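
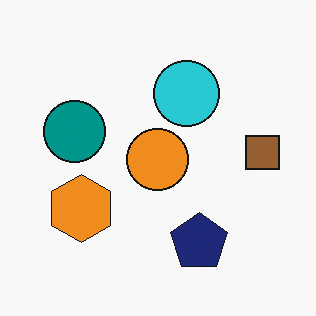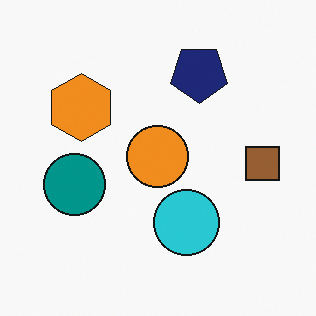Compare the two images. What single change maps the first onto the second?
Flipped vertically (top ↔ bottom).

The navy pentagon is in the bottom of the first image and the top of the second — shapes on opposite sides of the horizontal midline have swapped in a mirror flip.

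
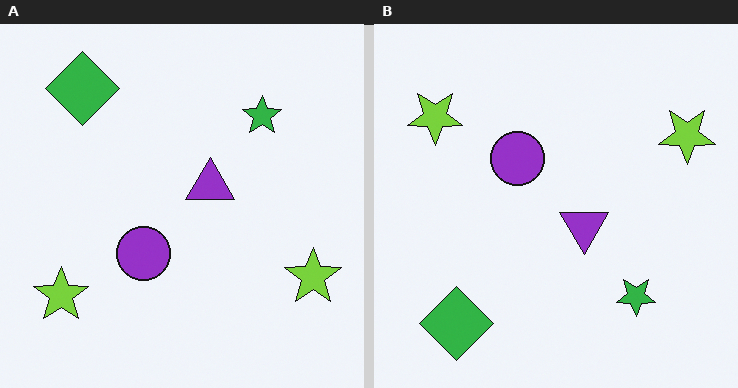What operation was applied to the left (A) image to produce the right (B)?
It was flipped vertically (top ↔ bottom).

The green diamond is in the top-left of the left (A) image and the bottom-left of the right (B) — shapes on opposite sides of the horizontal midline have swapped in a mirror flip.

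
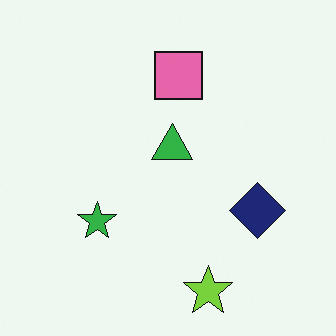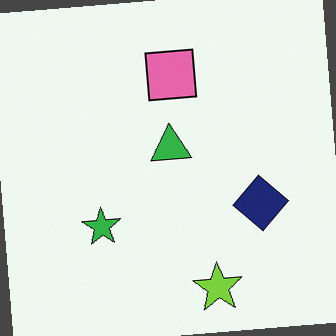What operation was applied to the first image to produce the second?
It was rotated counter-clockwise by a small amount.

Every shape is tilted by the same angle and the image corners show triangular fill wedges — a whole-image rotation by a non-right angle.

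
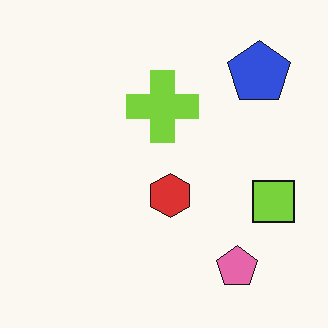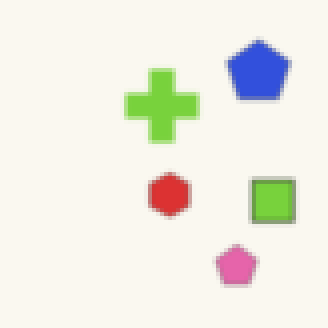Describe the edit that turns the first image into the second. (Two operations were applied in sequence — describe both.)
The second image is the first lightly blurred, then lightly pixelated (a mild mosaic effect).

Shape edges and outlines are uniformly softened across the whole image. Shapes are reduced to large square blocks; fine edges and outlines are lost — a downscale-then-upscale (mosaic) effect.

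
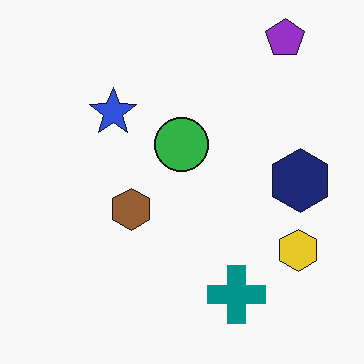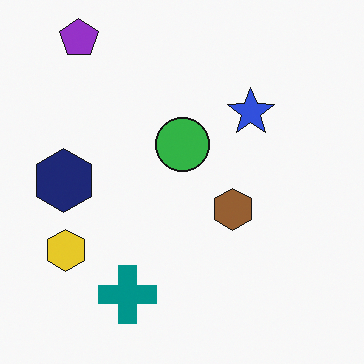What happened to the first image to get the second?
It was flipped horizontally (left ↔ right).

The navy hexagon is in the right of the first image and the left of the second — shapes on opposite sides of the vertical midline have swapped in a mirror flip.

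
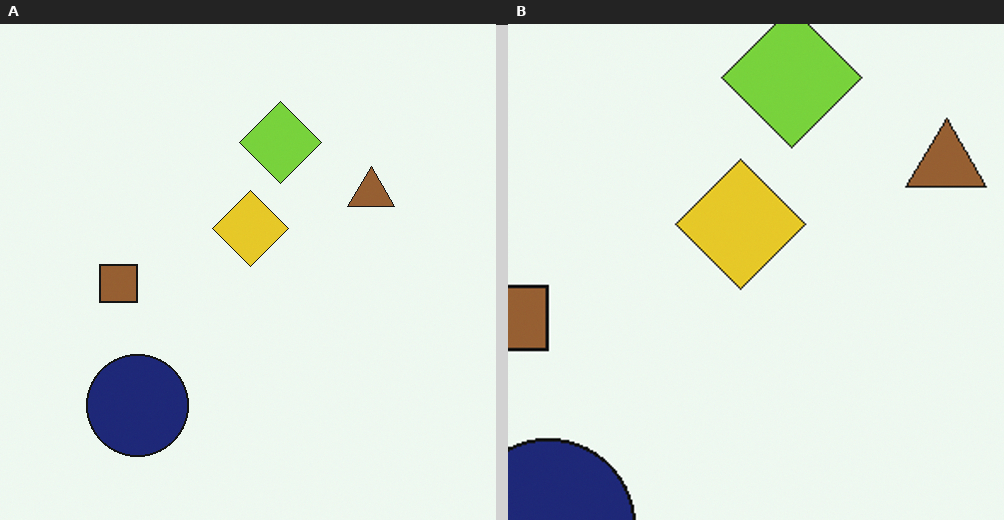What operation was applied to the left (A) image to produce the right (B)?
The image was cropped tightly and scaled back up.

The visible shapes are larger and the field of view is narrower; shapes near the original edges may be partly or wholly outside the frame — a crop-and-rescale.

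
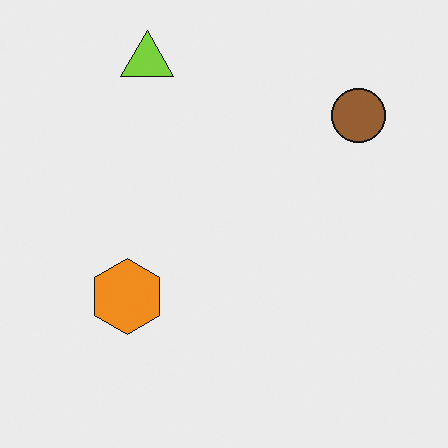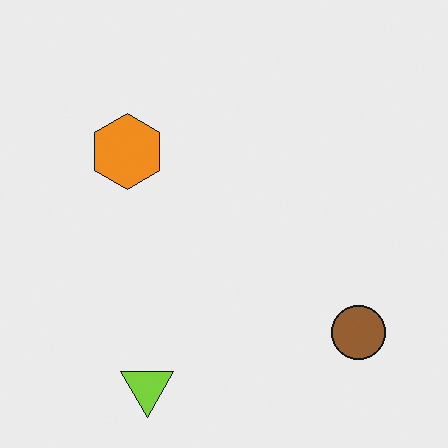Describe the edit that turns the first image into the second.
This is the original image flipped vertically (top ↔ bottom).

The lime triangle is in the top-left of the first image and the bottom-left of the second — shapes on opposite sides of the horizontal midline have swapped in a mirror flip.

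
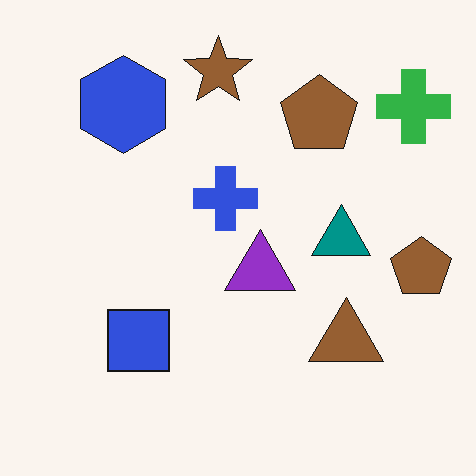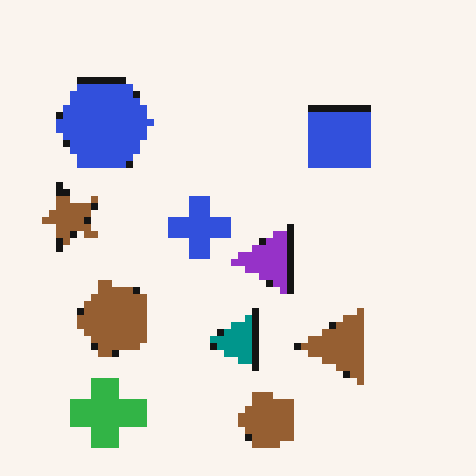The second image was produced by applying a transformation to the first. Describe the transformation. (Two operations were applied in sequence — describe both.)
The image was pixelated into visible square blocks, then transposed (reflected across the top-left ↔ bottom-right diagonal).

Shapes are reduced to large square blocks; fine edges and outlines are lost — a downscale-then-upscale (mosaic) effect. Shapes have swapped their row and column positions — what was in the top-right is now in the bottom-left — a diagonal reflection.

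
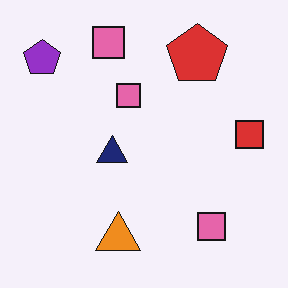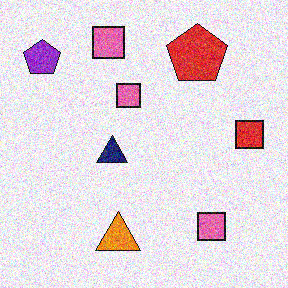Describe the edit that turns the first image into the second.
This is the original image degraded with a thick layer of grain.

Random speckle covers the whole image, including the flat background.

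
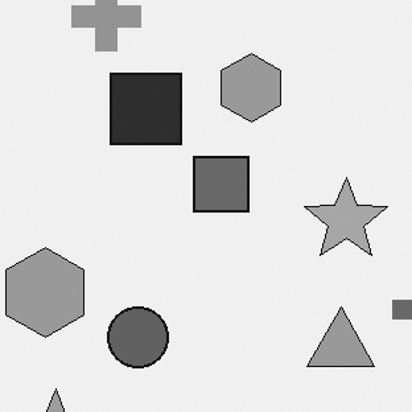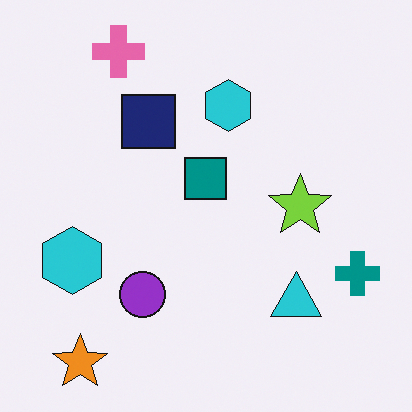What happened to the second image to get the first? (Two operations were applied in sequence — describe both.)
This is the original image cropped to a modestly smaller region and rescaled, then converted to grayscale.

The visible shapes are larger and the field of view is narrower; shapes near the original edges may be partly or wholly outside the frame — a crop-and-rescale. All color is removed — every shape is now a shade of grey.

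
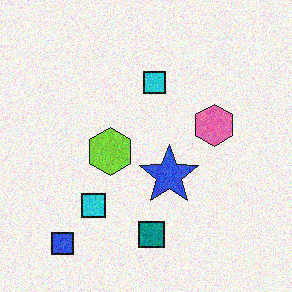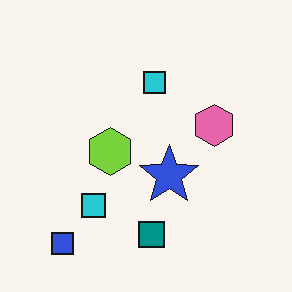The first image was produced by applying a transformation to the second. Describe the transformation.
This is the original image degraded with visible gaussian noise.

Random speckle covers the whole image, including the flat background.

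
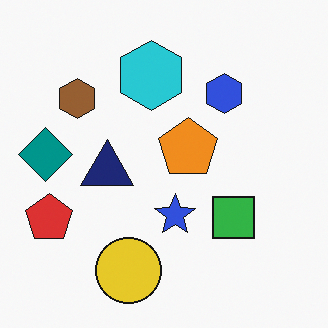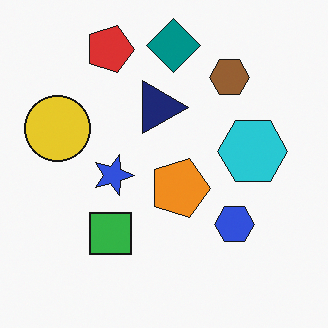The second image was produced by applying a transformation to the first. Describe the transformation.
Rotated 90° clockwise.

The red pentagon sits in the left of the first image and the top-left of the second — consistent with a whole-image 90° clockwise rotation.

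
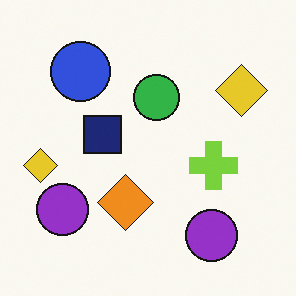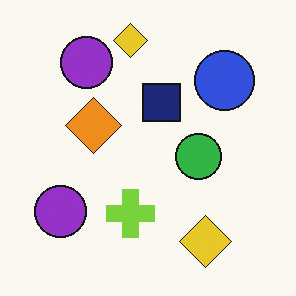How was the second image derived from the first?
It was rotated 90° clockwise.

The blue circle sits in the top-left of the first image and the top-right of the second — consistent with a whole-image 90° clockwise rotation.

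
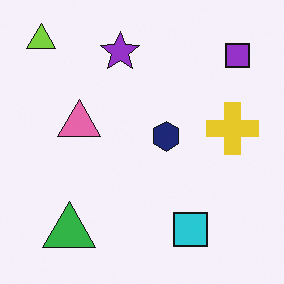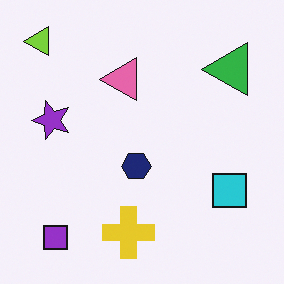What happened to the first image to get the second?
It was transposed (reflected across the top-left ↔ bottom-right diagonal).

Shapes have swapped their row and column positions — what was in the top-right is now in the bottom-left — a diagonal reflection.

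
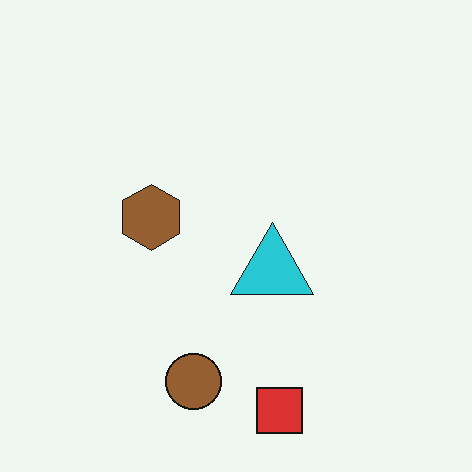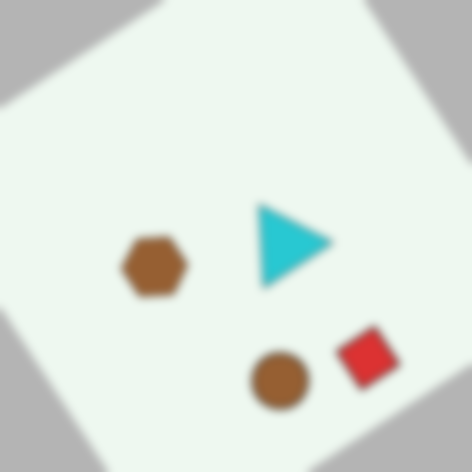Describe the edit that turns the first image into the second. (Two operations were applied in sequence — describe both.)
Rotated counter-clockwise by a large amount — several tens of degrees, then moderately blurred.

Every shape is tilted by the same angle and the image corners show triangular fill wedges — a whole-image rotation by a non-right angle. Shape edges and outlines are uniformly softened across the whole image.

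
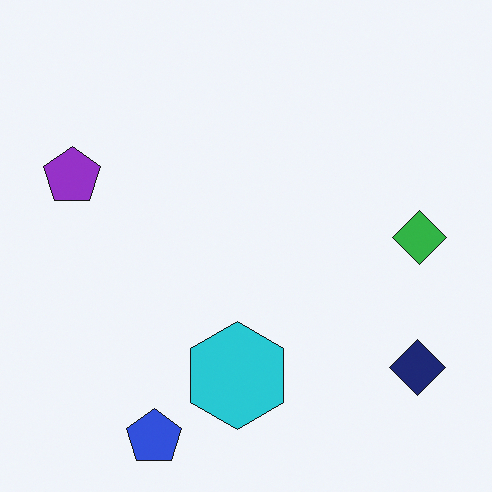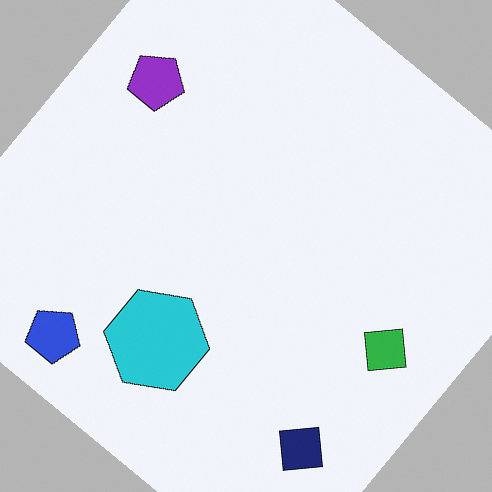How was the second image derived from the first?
Rotated clockwise by a large amount — several tens of degrees.

Every shape is tilted by the same angle and the image corners show triangular fill wedges — a whole-image rotation by a non-right angle.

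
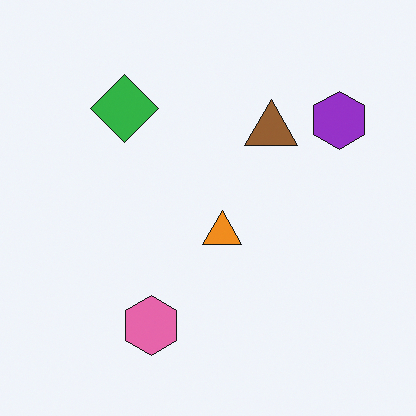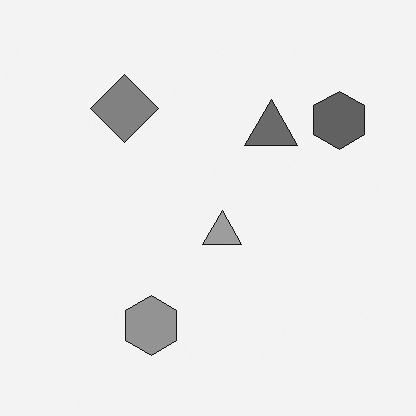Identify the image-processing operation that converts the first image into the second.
The image was converted to grayscale.

All color is removed — every shape is now a shade of grey.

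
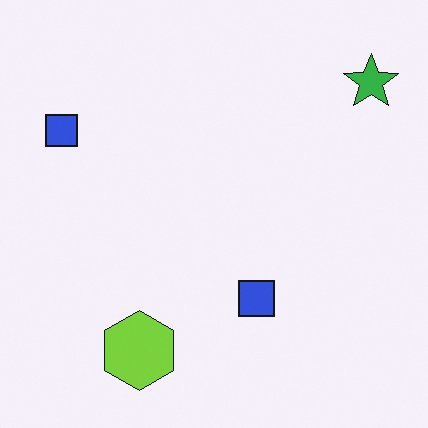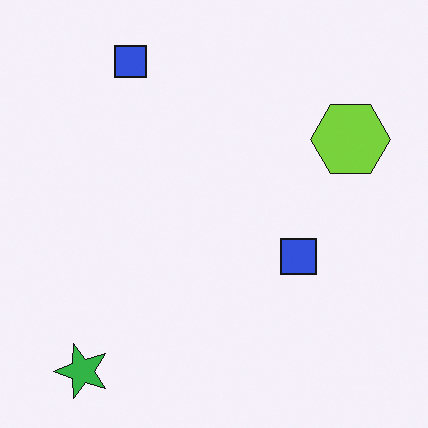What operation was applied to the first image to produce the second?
It was transposed (reflected across the top-left ↔ bottom-right diagonal).

Shapes have swapped their row and column positions — what was in the top-right is now in the bottom-left — a diagonal reflection.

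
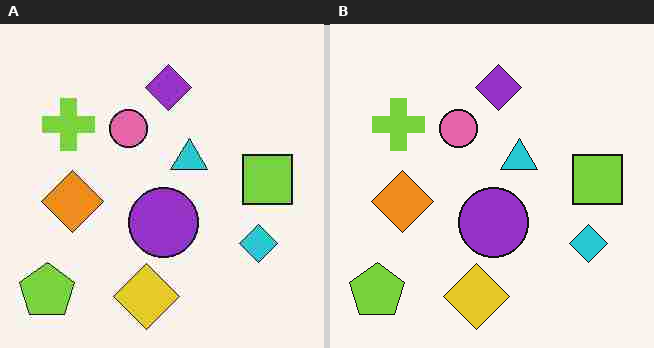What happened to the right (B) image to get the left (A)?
The image was degraded with heavy JPEG compression.

Blocky 8×8 compression artifacts appear around shape edges and the flat background shows ringing — characteristic JPEG degradation.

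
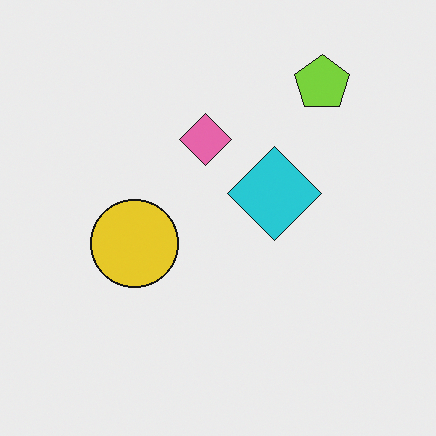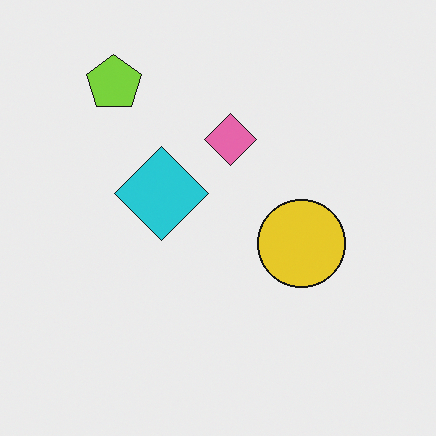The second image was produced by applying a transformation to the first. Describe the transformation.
The transformation is: flipped horizontally (left ↔ right).

The lime pentagon is in the top-right of the first image and the top-left of the second — shapes on opposite sides of the vertical midline have swapped in a mirror flip.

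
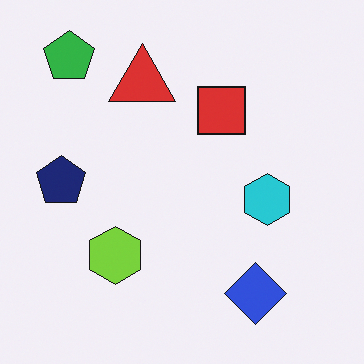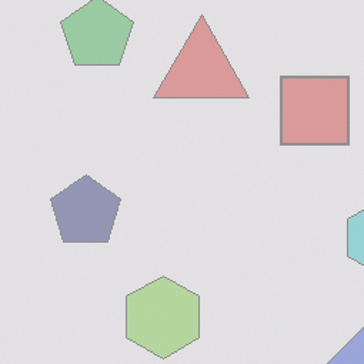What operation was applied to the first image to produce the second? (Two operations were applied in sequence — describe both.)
The image was cropped to a modestly smaller region and rescaled, then given much lower contrast.

The visible shapes are larger and the field of view is narrower; shapes near the original edges may be partly or wholly outside the frame — a crop-and-rescale. Tones are pushed toward mid-grey across the whole image — a global contrast change.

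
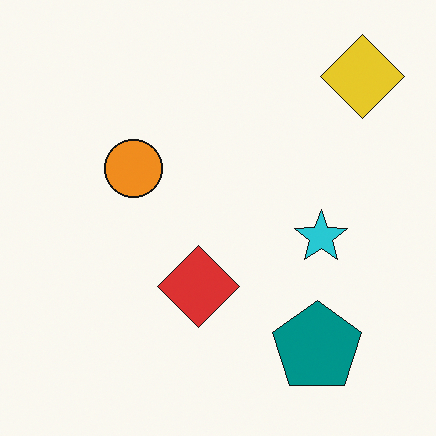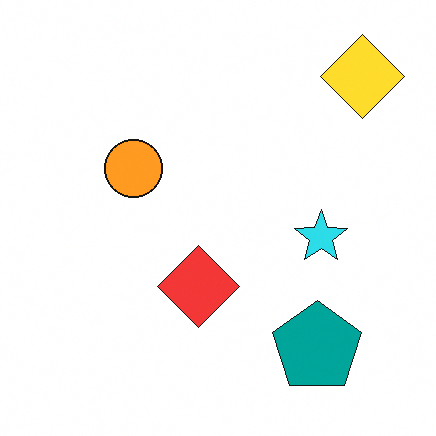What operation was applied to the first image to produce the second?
The second image is the first brightened a little.

Every pixel — background and shapes alike — is uniformly brightened.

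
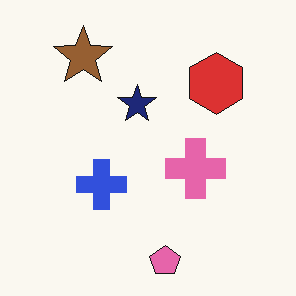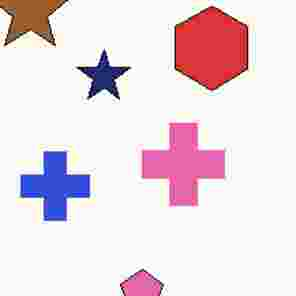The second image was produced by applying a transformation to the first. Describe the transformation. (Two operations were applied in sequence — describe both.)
The image was cropped slightly and scaled back up, then degraded with heavy JPEG compression.

The visible shapes are larger and the field of view is narrower; shapes near the original edges may be partly or wholly outside the frame — a crop-and-rescale. Blocky 8×8 compression artifacts appear around shape edges and the flat background shows ringing — characteristic JPEG degradation.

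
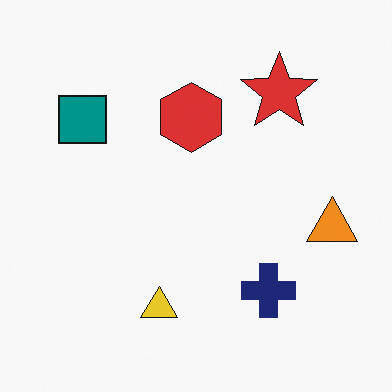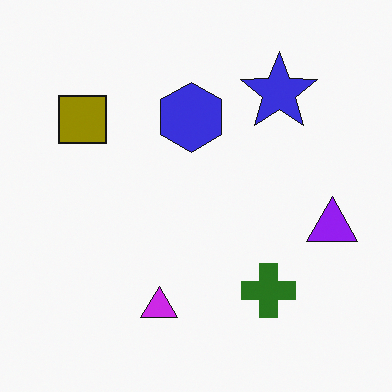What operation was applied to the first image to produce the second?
It was hue-shifted through roughly half the color wheel.

Every shape's color has rotated by the same amount around the hue wheel — a uniform hue shift.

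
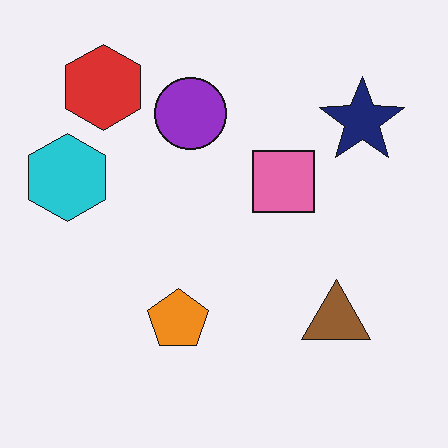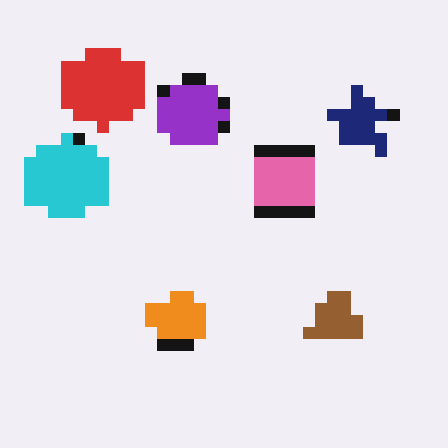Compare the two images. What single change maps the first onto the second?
Heavily pixelated into large blocks.

Shapes are reduced to large square blocks; fine edges and outlines are lost — a downscale-then-upscale (mosaic) effect.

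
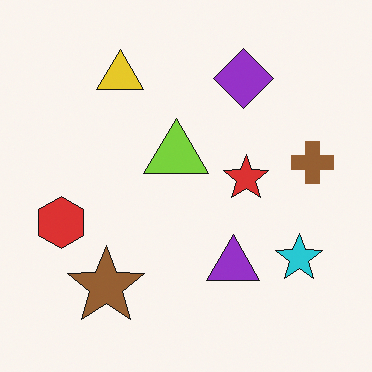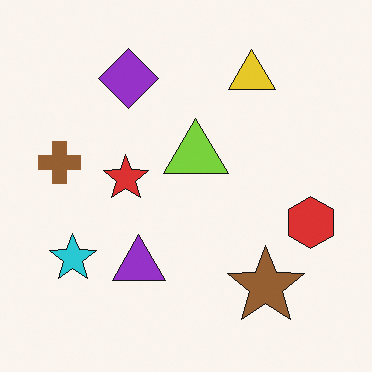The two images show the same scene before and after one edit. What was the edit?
The image was flipped horizontally (left ↔ right).

The brown cross is in the right of the first image and the left of the second — shapes on opposite sides of the vertical midline have swapped in a mirror flip.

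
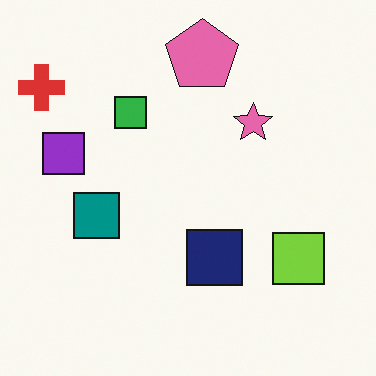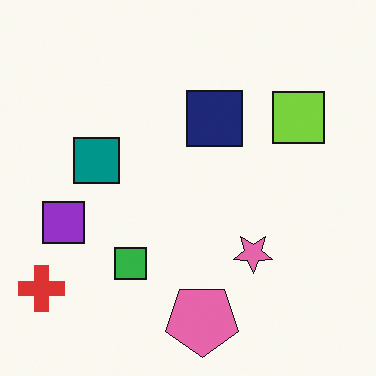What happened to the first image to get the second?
It was flipped vertically (top ↔ bottom).

The pink pentagon is in the top of the first image and the bottom of the second — shapes on opposite sides of the horizontal midline have swapped in a mirror flip.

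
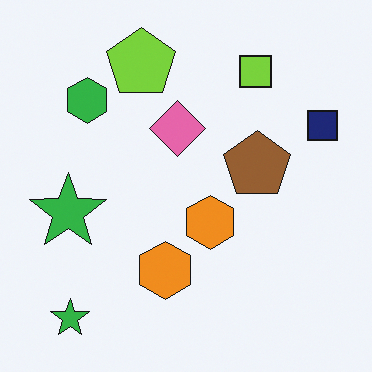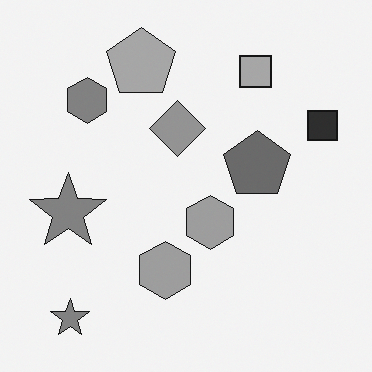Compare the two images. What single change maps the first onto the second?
Converted to grayscale.

All color is removed — every shape is now a shade of grey.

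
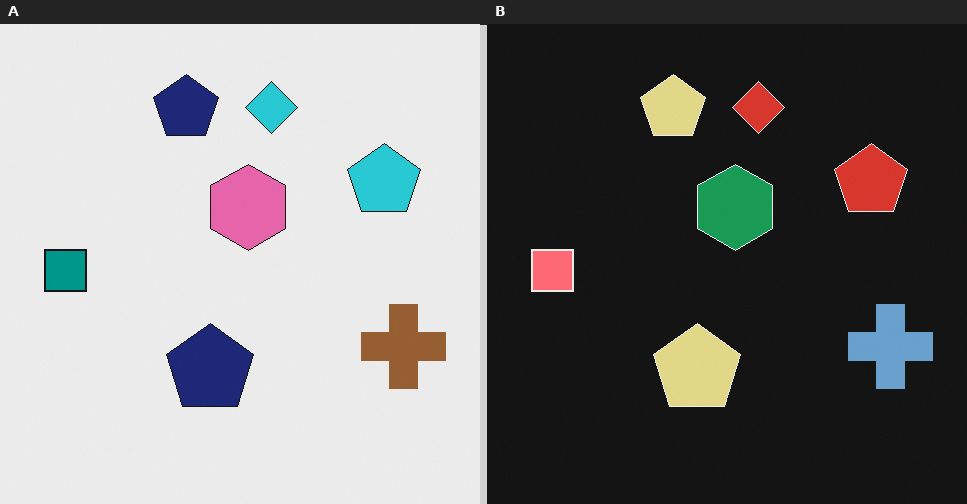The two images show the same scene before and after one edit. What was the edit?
The transformation is: color-inverted (negative).

The light background has become dark and every shape's color is its complement — a photographic negative.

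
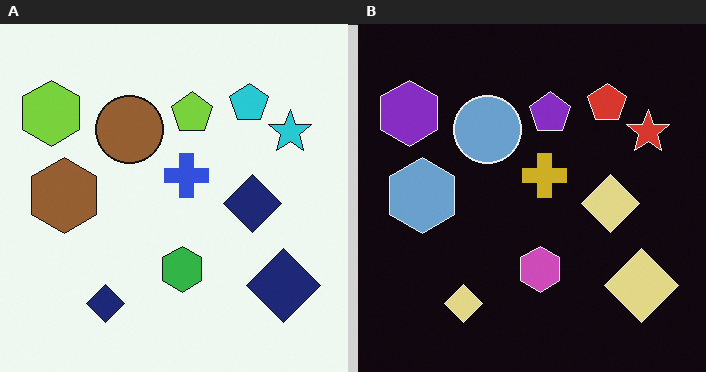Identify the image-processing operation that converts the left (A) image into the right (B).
This is the original image color-inverted (negative).

The light background has become dark and every shape's color is its complement — a photographic negative.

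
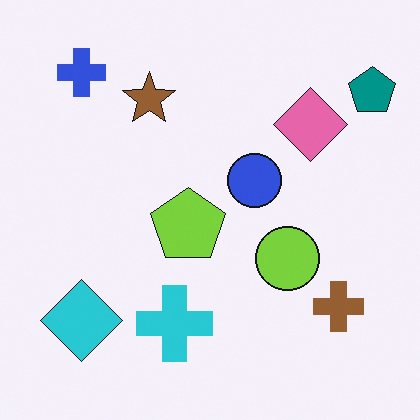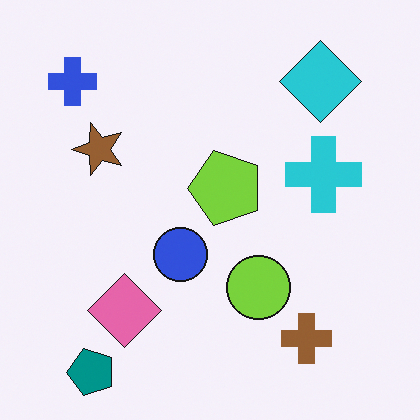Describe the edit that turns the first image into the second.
The image was transposed (reflected across the top-left ↔ bottom-right diagonal).

Shapes have swapped their row and column positions — what was in the top-right is now in the bottom-left — a diagonal reflection.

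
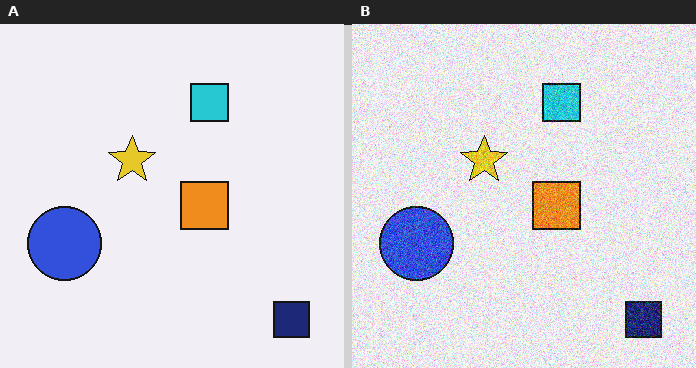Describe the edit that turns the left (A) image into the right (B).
The transformation is: degraded with strong gaussian noise.

Random speckle covers the whole image, including the flat background.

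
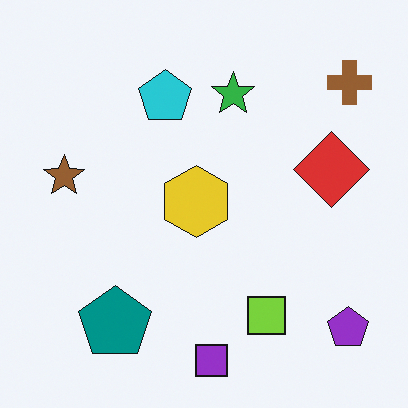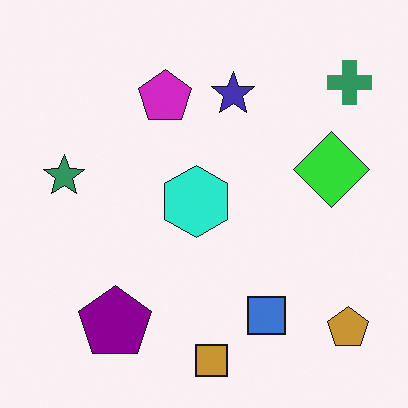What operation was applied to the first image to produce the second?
The second image is the first hue-shifted noticeably.

Every shape's color has rotated by the same amount around the hue wheel — a uniform hue shift.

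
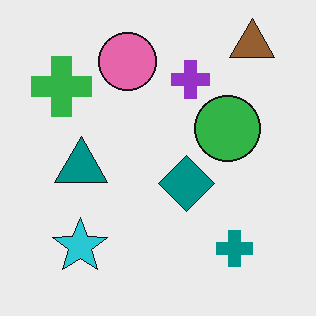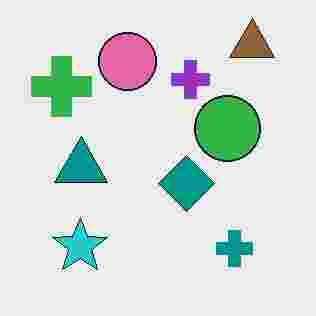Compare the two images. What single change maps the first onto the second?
It was degraded with heavy JPEG compression.

Blocky 8×8 compression artifacts appear around shape edges and the flat background shows ringing — characteristic JPEG degradation.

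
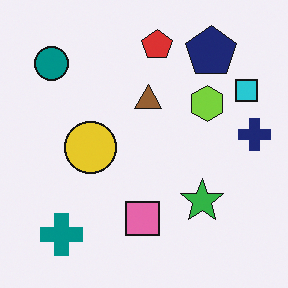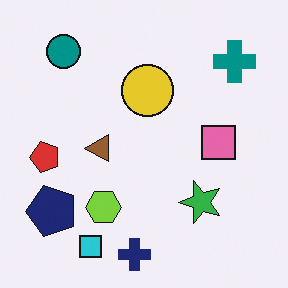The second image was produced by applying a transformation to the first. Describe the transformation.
This is the original image transposed (reflected across the top-left ↔ bottom-right diagonal).

Shapes have swapped their row and column positions — what was in the top-right is now in the bottom-left — a diagonal reflection.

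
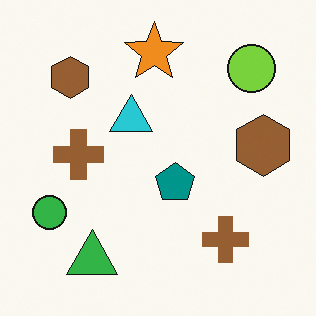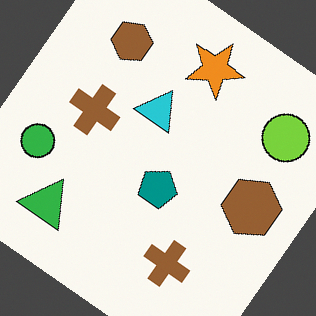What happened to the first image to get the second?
The second image is the first rotated clockwise by a large amount — several tens of degrees.

Every shape is tilted by the same angle and the image corners show triangular fill wedges — a whole-image rotation by a non-right angle.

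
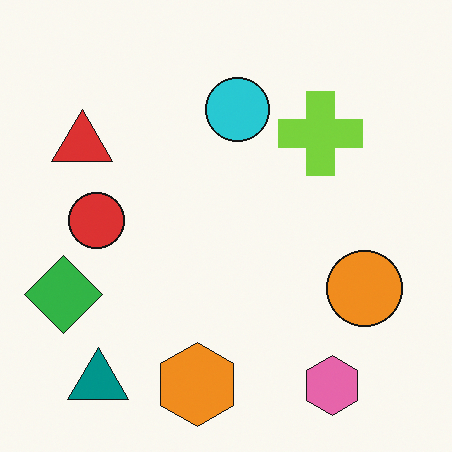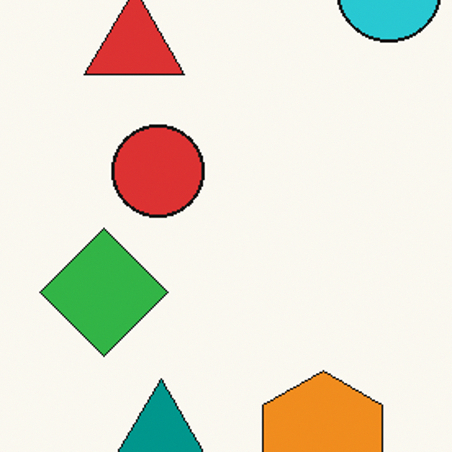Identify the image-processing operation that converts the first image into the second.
This is the original image cropped tightly and scaled back up.

The visible shapes are larger and the field of view is narrower; shapes near the original edges may be partly or wholly outside the frame — a crop-and-rescale.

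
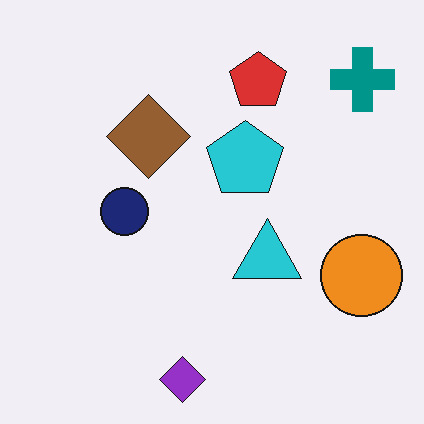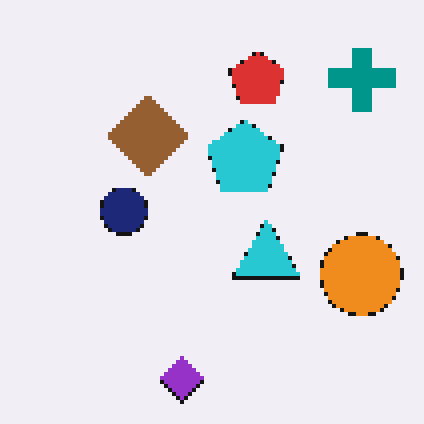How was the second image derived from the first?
The transformation is: mildly pixelated.

Shapes are reduced to large square blocks; fine edges and outlines are lost — a downscale-then-upscale (mosaic) effect.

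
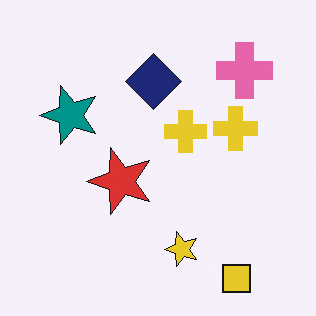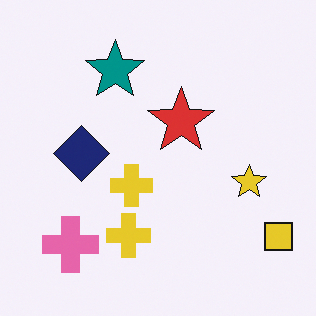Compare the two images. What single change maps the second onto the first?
It was transposed (reflected across the top-left ↔ bottom-right diagonal).

Shapes have swapped their row and column positions — what was in the top-right is now in the bottom-left — a diagonal reflection.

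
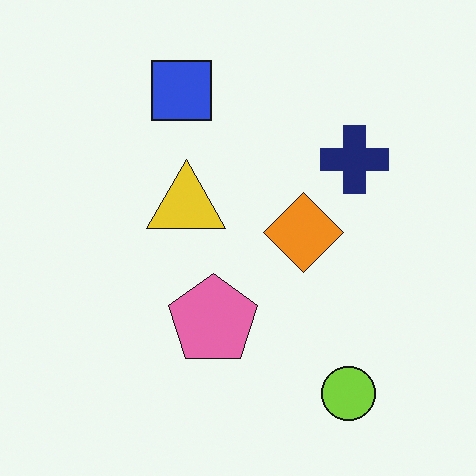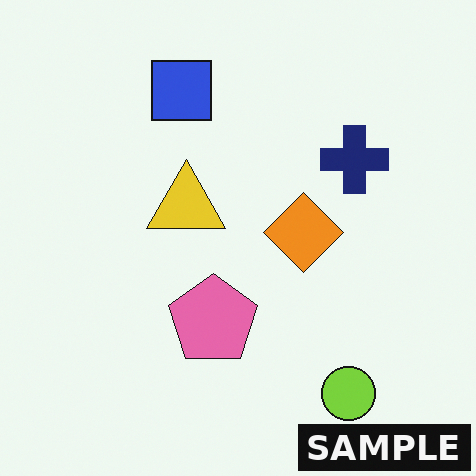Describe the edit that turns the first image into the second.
The transformation is: watermarked with the text "SAMPLE" in the lower-right corner.

A dark label reading "SAMPLE" appears in the lower-right corner.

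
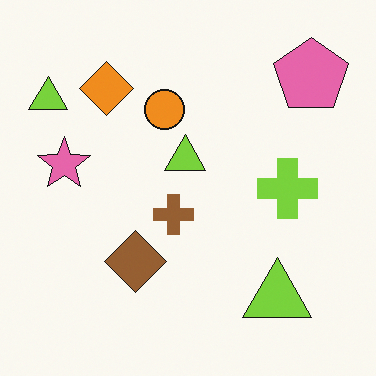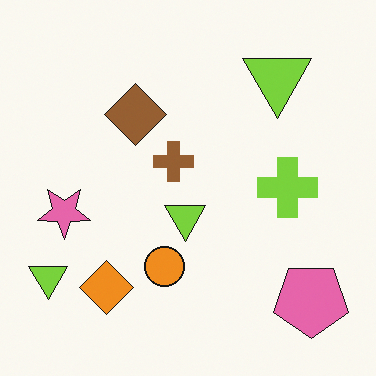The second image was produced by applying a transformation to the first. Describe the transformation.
The second image is the first flipped vertically (top ↔ bottom).

The pink pentagon is in the top-right of the first image and the bottom-right of the second — shapes on opposite sides of the horizontal midline have swapped in a mirror flip.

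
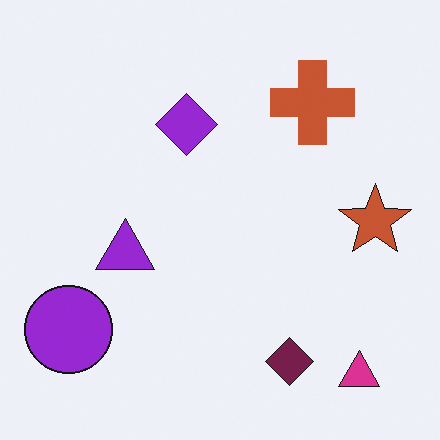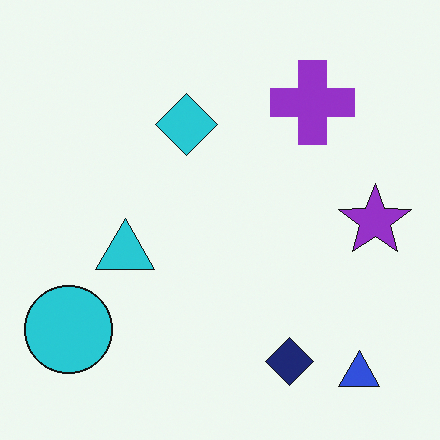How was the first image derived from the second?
It was hue-shifted noticeably.

Every shape's color has rotated by the same amount around the hue wheel — a uniform hue shift.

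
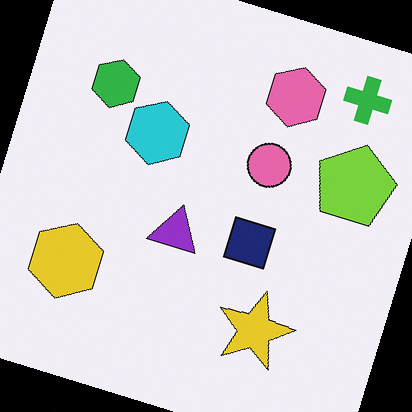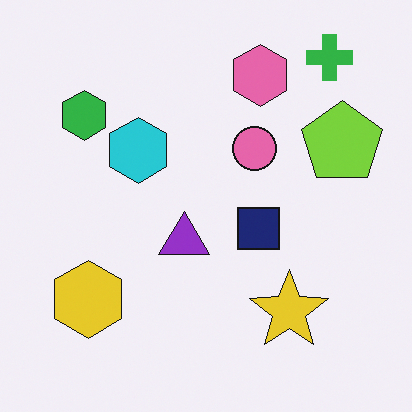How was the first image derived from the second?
It was rotated clockwise by a clearly visible amount.

Every shape is tilted by the same angle and the image corners show triangular fill wedges — a whole-image rotation by a non-right angle.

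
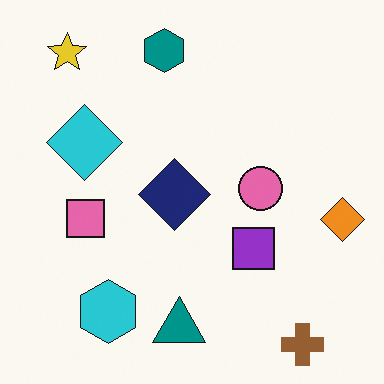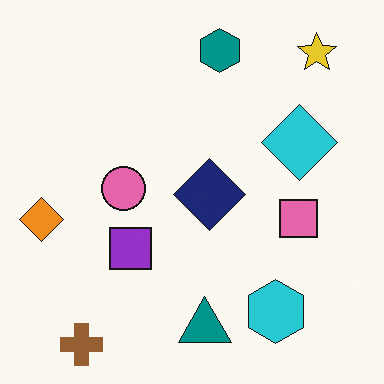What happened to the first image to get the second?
It was flipped horizontally (left ↔ right).

The orange diamond is in the right of the first image and the left of the second — shapes on opposite sides of the vertical midline have swapped in a mirror flip.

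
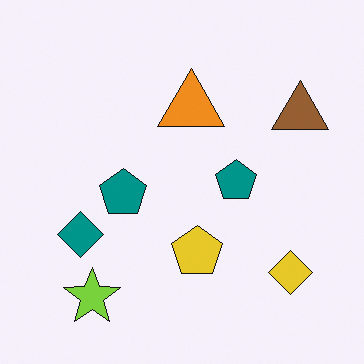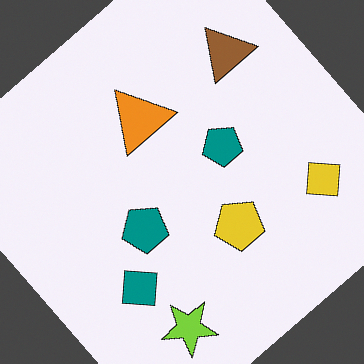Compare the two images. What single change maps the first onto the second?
Rotated counter-clockwise by a large amount — several tens of degrees.

Every shape is tilted by the same angle and the image corners show triangular fill wedges — a whole-image rotation by a non-right angle.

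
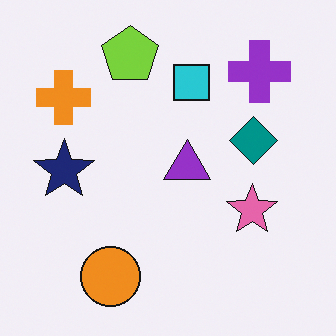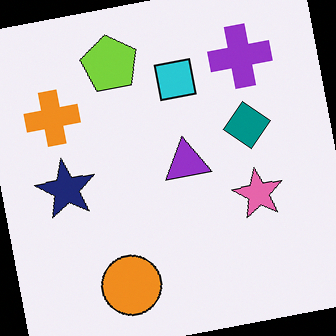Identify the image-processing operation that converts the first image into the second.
The transformation is: rotated counter-clockwise by a small amount.

Every shape is tilted by the same angle and the image corners show triangular fill wedges — a whole-image rotation by a non-right angle.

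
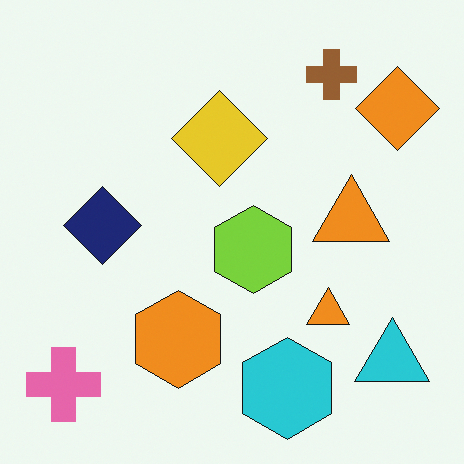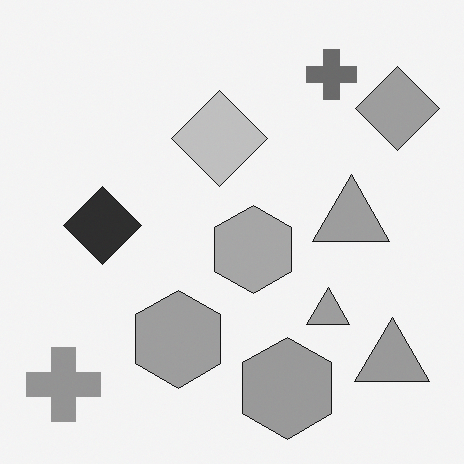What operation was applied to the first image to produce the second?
The second image is the first converted to grayscale.

All color is removed — every shape is now a shade of grey.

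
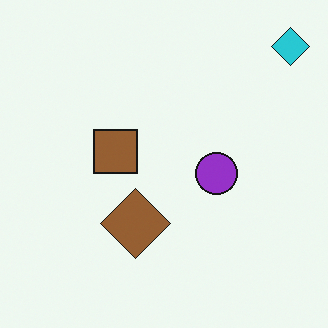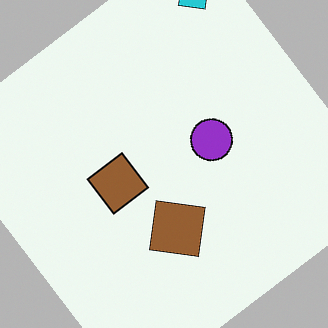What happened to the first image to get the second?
Rotated counter-clockwise by a large amount — several tens of degrees.

Every shape is tilted by the same angle and the image corners show triangular fill wedges — a whole-image rotation by a non-right angle.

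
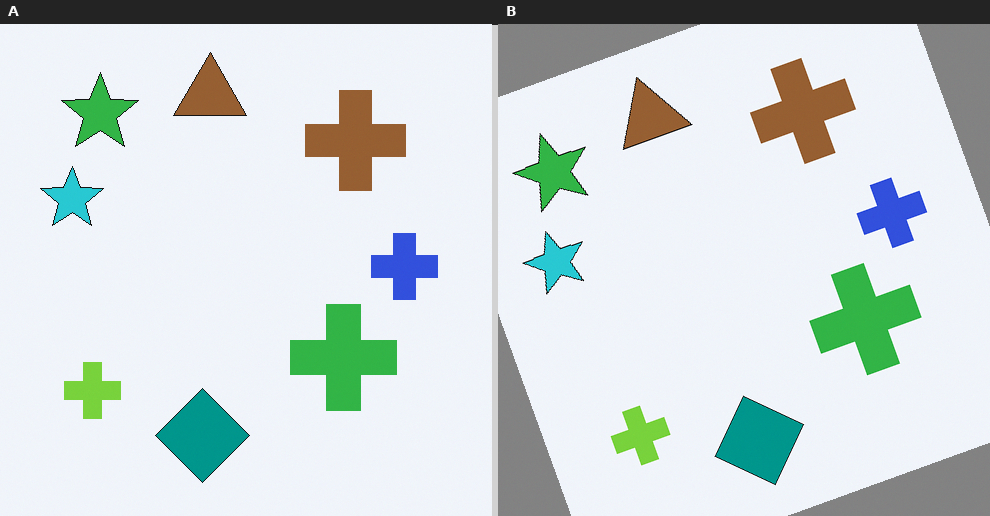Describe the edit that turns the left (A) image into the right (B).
It was rotated counter-clockwise by a clearly visible amount.

Every shape is tilted by the same angle and the image corners show triangular fill wedges — a whole-image rotation by a non-right angle.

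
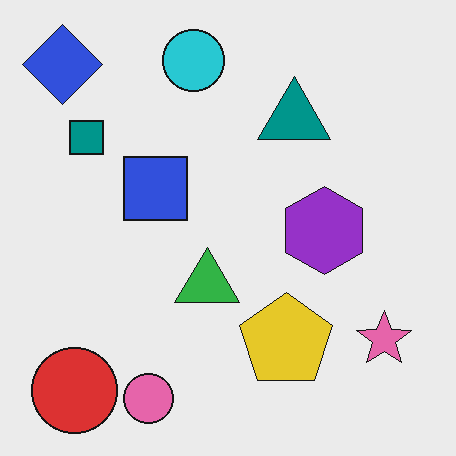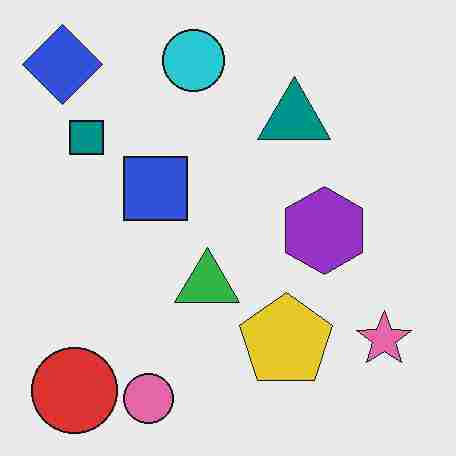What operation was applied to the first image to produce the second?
The second image is the first heavily JPEG-compressed with obvious blocking artifacts.

Blocky 8×8 compression artifacts appear around shape edges and the flat background shows ringing — characteristic JPEG degradation.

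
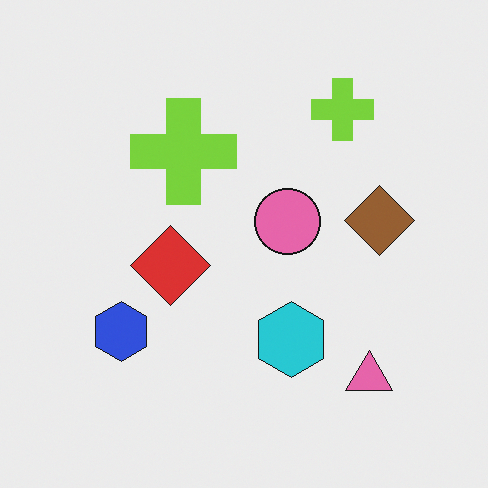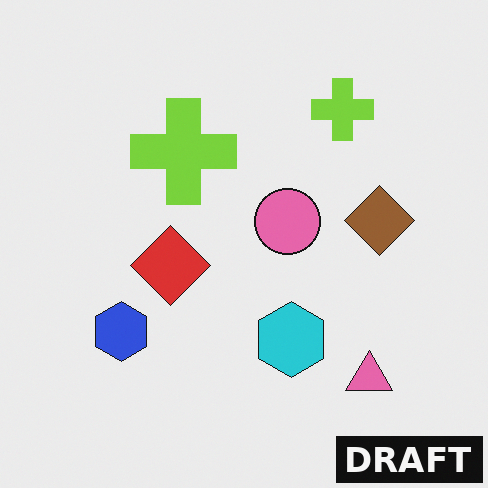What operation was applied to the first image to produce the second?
The image was watermarked with the text "DRAFT" in the lower-right corner.

A dark label reading "DRAFT" appears in the lower-right corner.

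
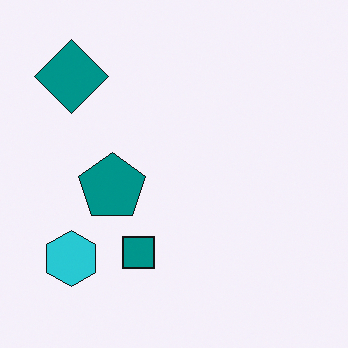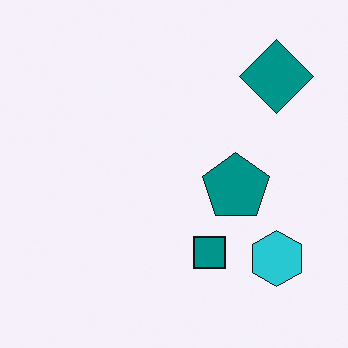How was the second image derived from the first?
The transformation is: flipped horizontally (left ↔ right).

The teal diamond is in the top-left of the first image and the top-right of the second — shapes on opposite sides of the vertical midline have swapped in a mirror flip.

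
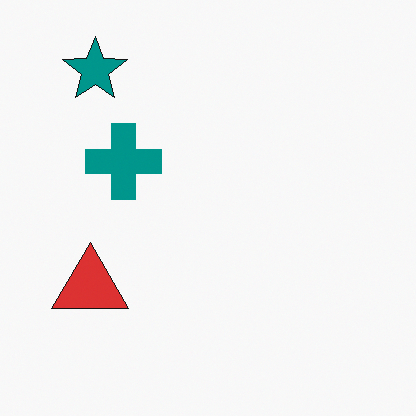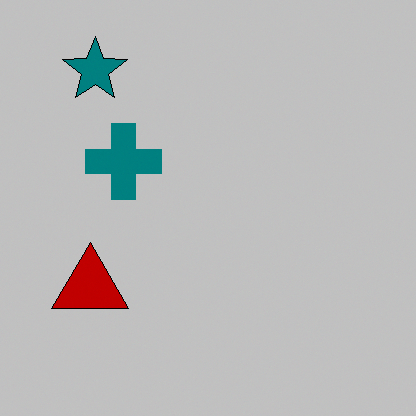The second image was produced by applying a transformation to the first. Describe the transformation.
The transformation is: heavily posterized to just a handful of flat colors.

Each flat color has snapped to a coarser quantized level — most visibly, the near-white background has dropped to a flat grey.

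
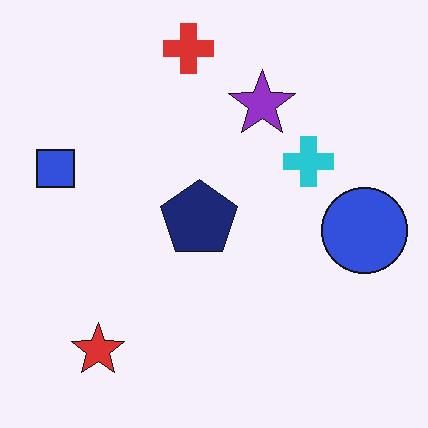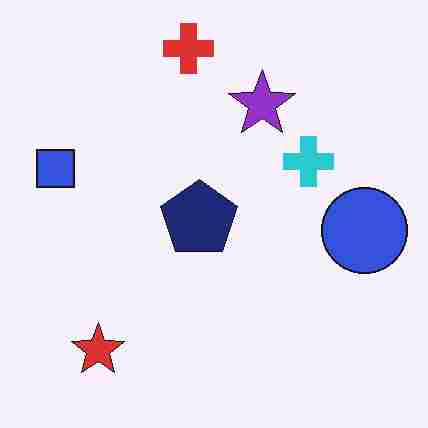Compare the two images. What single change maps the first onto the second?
The transformation is: heavily JPEG-compressed with obvious blocking artifacts.

Blocky 8×8 compression artifacts appear around shape edges and the flat background shows ringing — characteristic JPEG degradation.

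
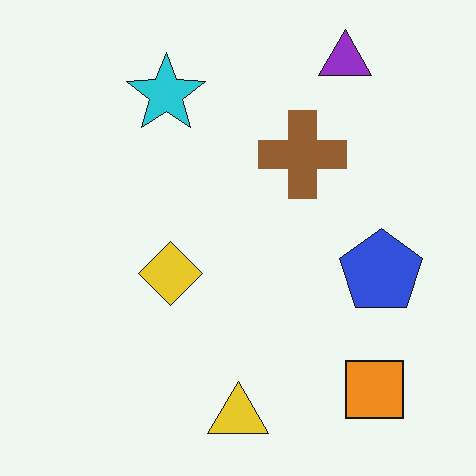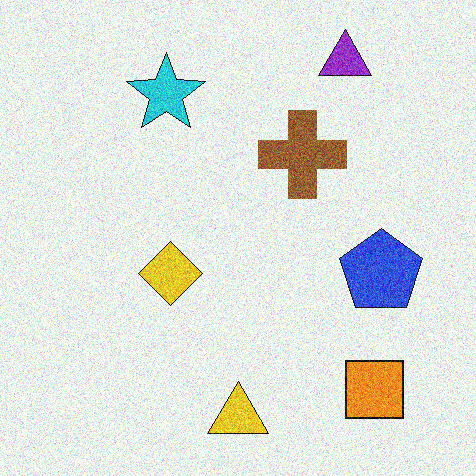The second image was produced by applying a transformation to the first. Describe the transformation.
The image was degraded with heavy additive noise.

Random speckle covers the whole image, including the flat background.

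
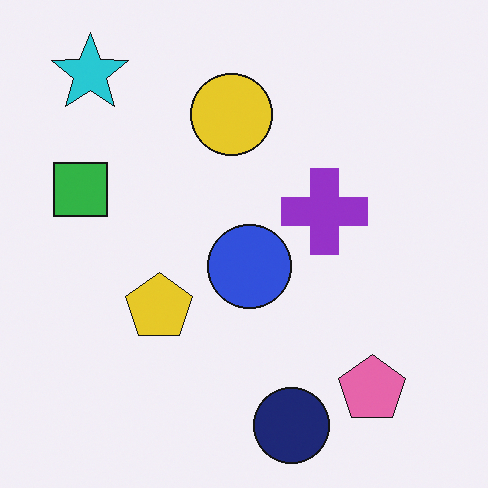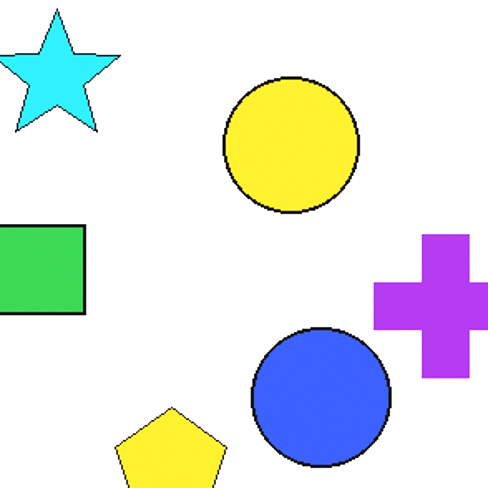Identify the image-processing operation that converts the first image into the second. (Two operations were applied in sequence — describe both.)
The second image is the first cropped to a noticeably smaller region and rescaled, then slightly brightened.

The visible shapes are larger and the field of view is narrower; shapes near the original edges may be partly or wholly outside the frame — a crop-and-rescale. Every pixel — background and shapes alike — is uniformly brightened.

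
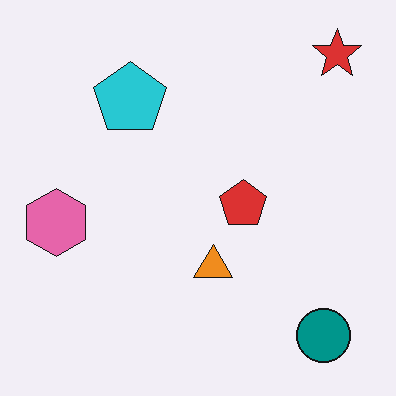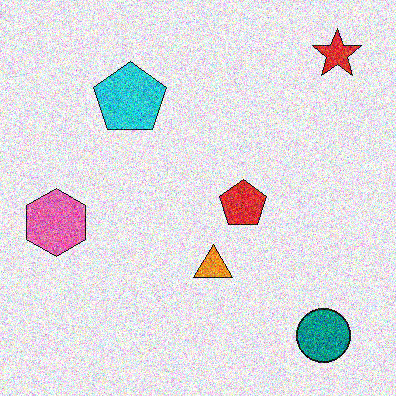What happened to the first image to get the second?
The image was degraded with heavy additive noise.

Random speckle covers the whole image, including the flat background.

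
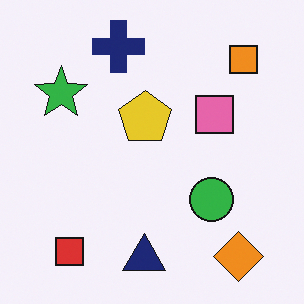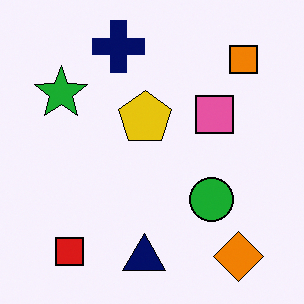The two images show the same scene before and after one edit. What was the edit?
This is the original image given slightly increased contrast.

Tones are pushed away from mid-grey across the whole image — a global contrast change.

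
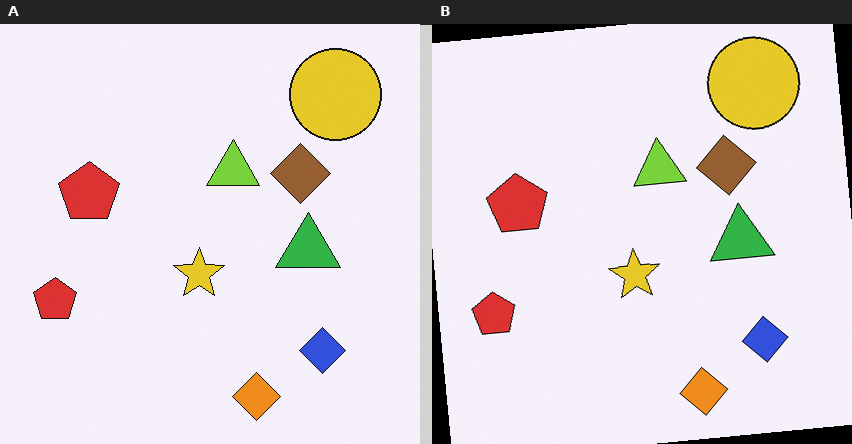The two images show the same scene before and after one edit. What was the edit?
The transformation is: rotated counter-clockwise by a small amount.

Every shape is tilted by the same angle and the image corners show triangular fill wedges — a whole-image rotation by a non-right angle.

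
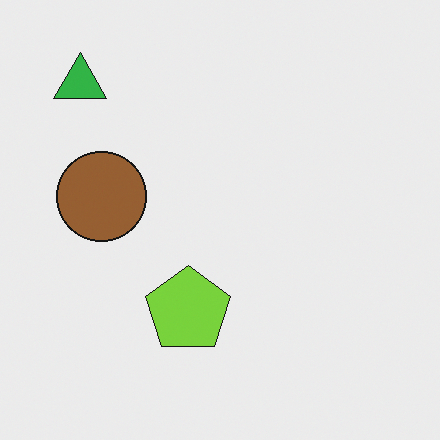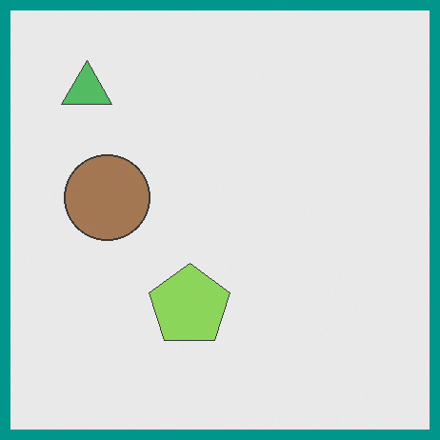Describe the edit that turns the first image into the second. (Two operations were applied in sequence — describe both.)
The transformation is: given slightly reduced contrast, then framed with a teal border.

Tones are pushed toward mid-grey across the whole image — a global contrast change. A solid teal frame runs around the edge of the second image, with the content slightly shrunk inside it.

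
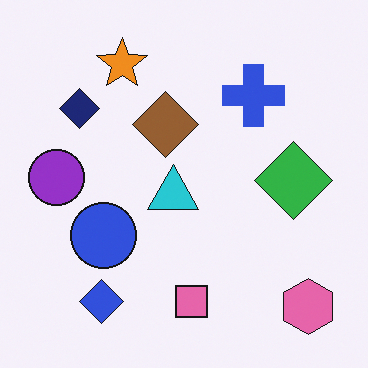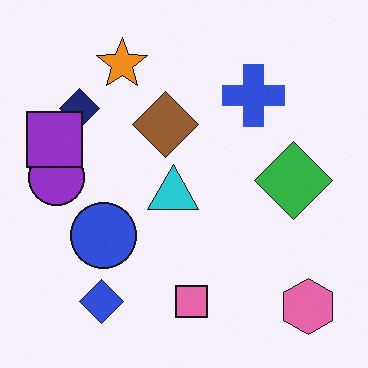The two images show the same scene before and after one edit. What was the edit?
The second image is the first overlaid with an additional purple square.

A purple square appears in the second image that is absent from the first.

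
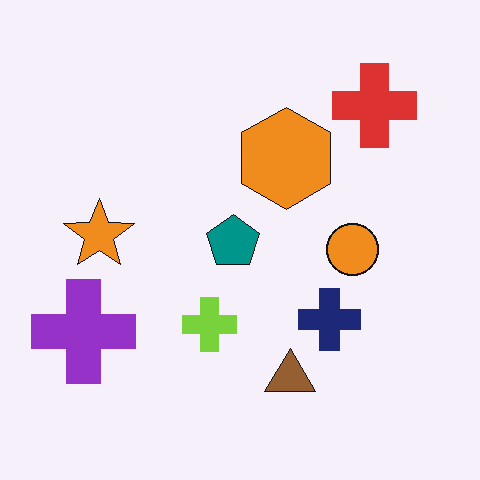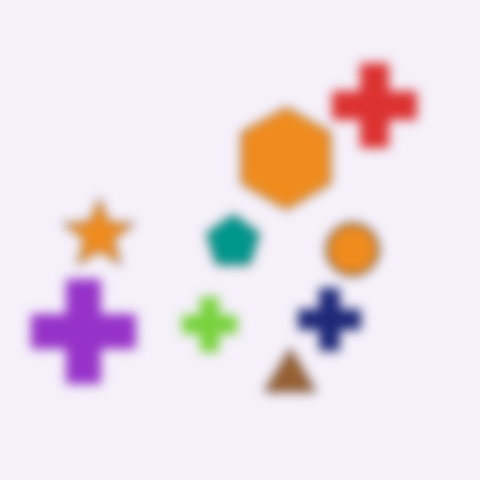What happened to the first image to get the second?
It was strongly gaussian-blurred.

Shape edges and outlines are uniformly softened across the whole image.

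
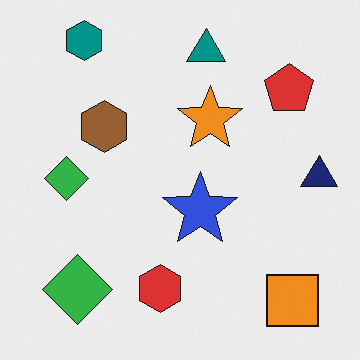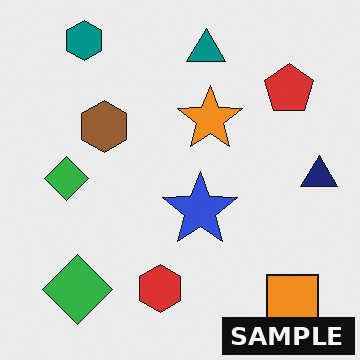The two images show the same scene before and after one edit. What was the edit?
Watermarked with the text "SAMPLE" in the lower-right corner.

A dark label reading "SAMPLE" appears in the lower-right corner.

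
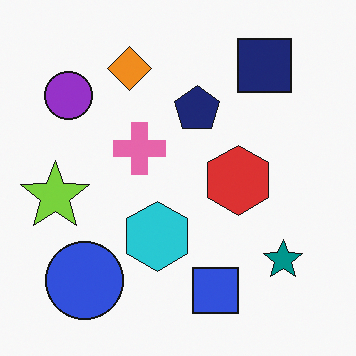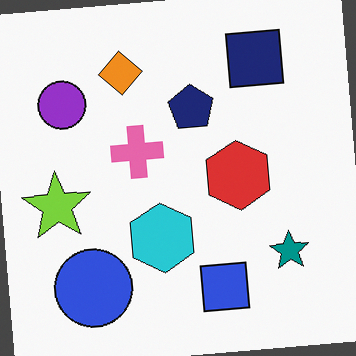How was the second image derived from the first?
This is the original image rotated counter-clockwise by a small amount.

Every shape is tilted by the same angle and the image corners show triangular fill wedges — a whole-image rotation by a non-right angle.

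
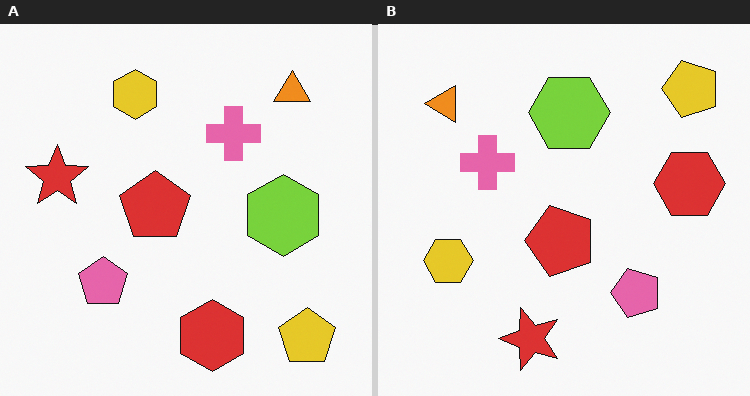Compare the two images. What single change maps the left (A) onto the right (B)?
It was rotated 90° counter-clockwise.

The yellow pentagon sits in the bottom-right of the left (A) image and the top-right of the right (B) — consistent with a whole-image 90° counter-clockwise rotation.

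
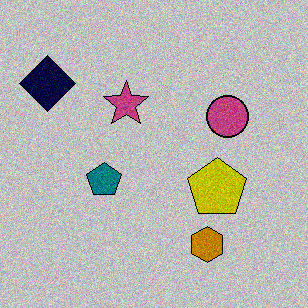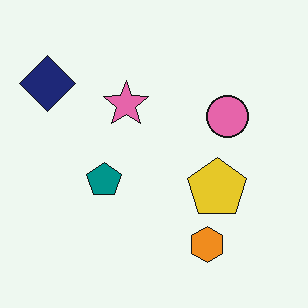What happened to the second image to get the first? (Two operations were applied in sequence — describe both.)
It was heavily posterized to just a handful of flat colors, then degraded with visible gaussian noise.

Each flat color has snapped to a coarser quantized level — most visibly, the near-white background has dropped to a flat grey. Random speckle covers the whole image, including the flat background.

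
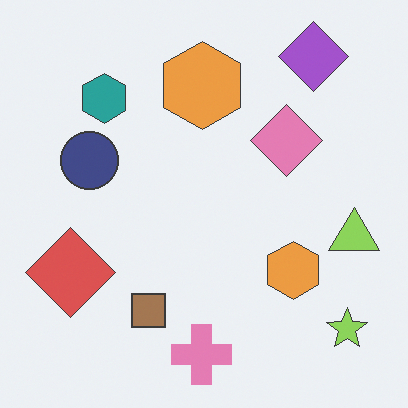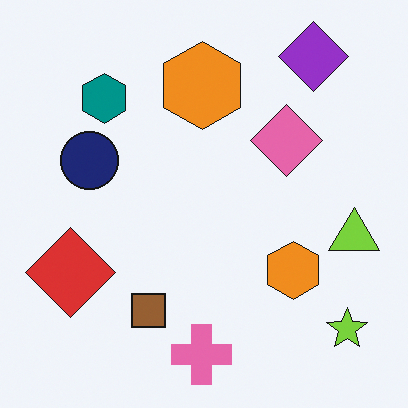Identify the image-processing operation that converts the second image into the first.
Given slightly reduced contrast.

Tones are pushed toward mid-grey across the whole image — a global contrast change.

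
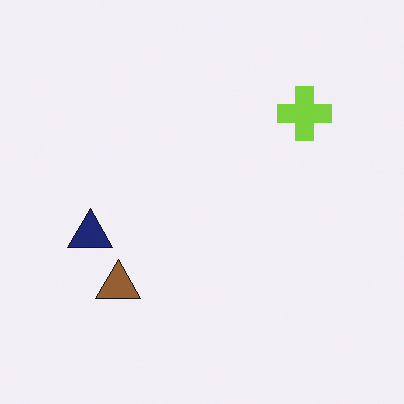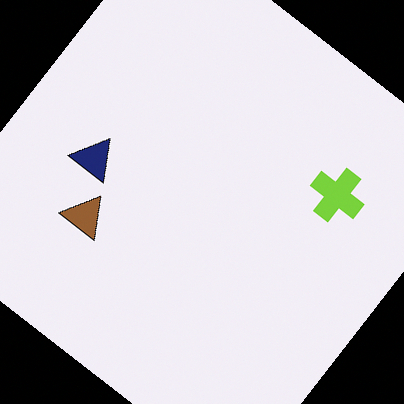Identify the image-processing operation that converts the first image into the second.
The second image is the first rotated clockwise by a large amount — several tens of degrees.

Every shape is tilted by the same angle and the image corners show triangular fill wedges — a whole-image rotation by a non-right angle.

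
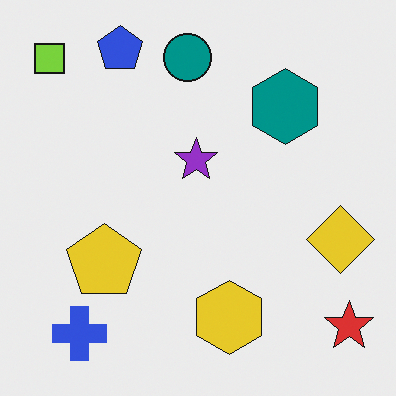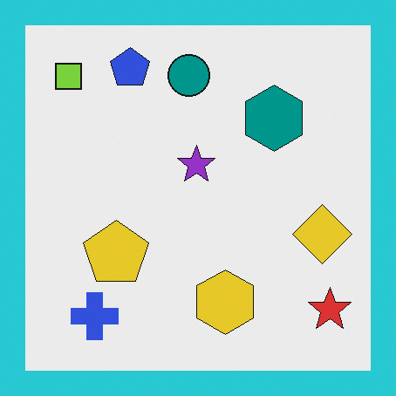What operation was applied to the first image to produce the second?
This is the original image framed with a cyan border.

A solid cyan frame runs around the edge of the second image, with the content slightly shrunk inside it.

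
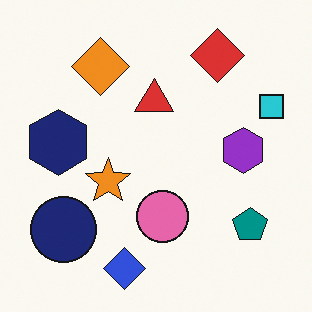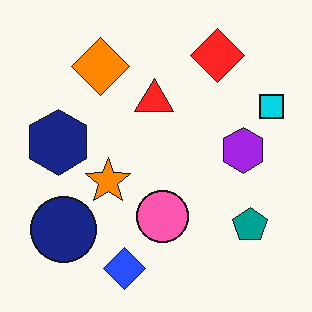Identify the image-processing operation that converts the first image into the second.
It was slightly oversaturated.

All colors are more vivid — a global saturation change.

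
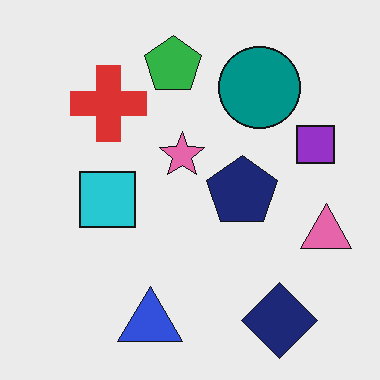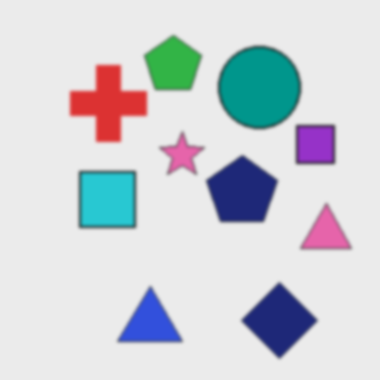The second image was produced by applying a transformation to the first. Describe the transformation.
Slightly softened.

Shape edges and outlines are uniformly softened across the whole image.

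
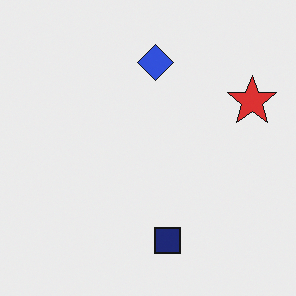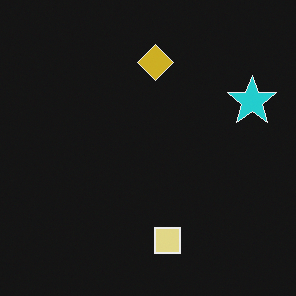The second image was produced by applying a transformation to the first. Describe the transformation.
The second image is the first color-inverted (negative).

The light background has become dark and every shape's color is its complement — a photographic negative.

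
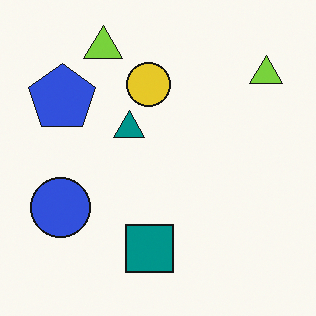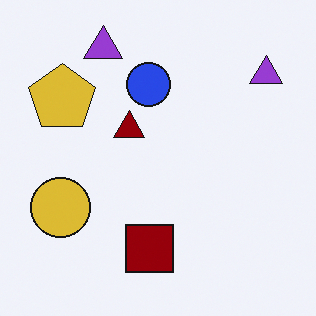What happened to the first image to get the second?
It was hue-shifted through roughly half the color wheel.

Every shape's color has rotated by the same amount around the hue wheel — a uniform hue shift.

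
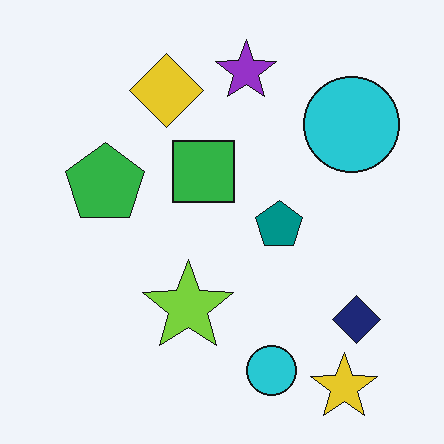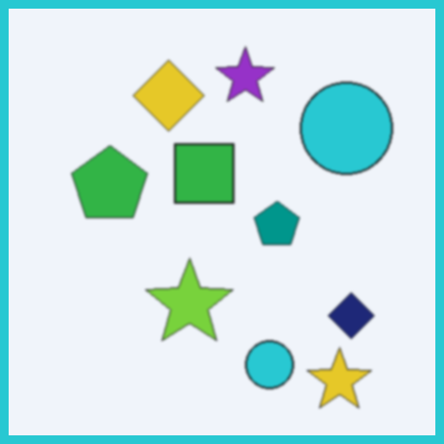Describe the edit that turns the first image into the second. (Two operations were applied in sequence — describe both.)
Given a subtle gaussian blur, then framed with a cyan border.

Shape edges and outlines are uniformly softened across the whole image. A solid cyan frame runs around the edge of the second image, with the content slightly shrunk inside it.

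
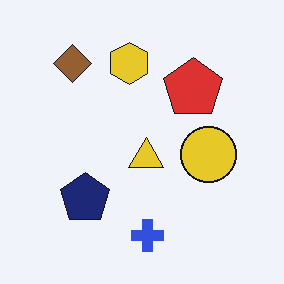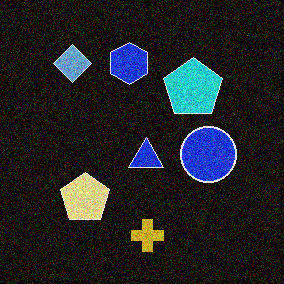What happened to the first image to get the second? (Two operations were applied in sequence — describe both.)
The image was color-inverted (negative), then degraded with visible gaussian noise.

The light background has become dark and every shape's color is its complement — a photographic negative. Random speckle covers the whole image, including the flat background.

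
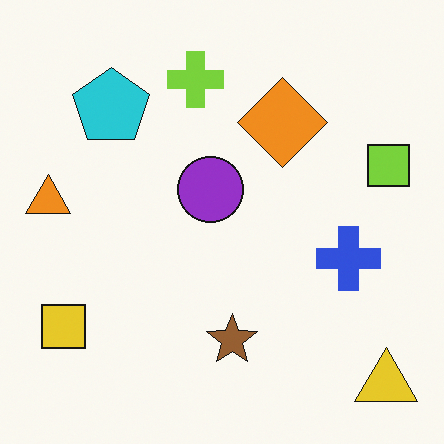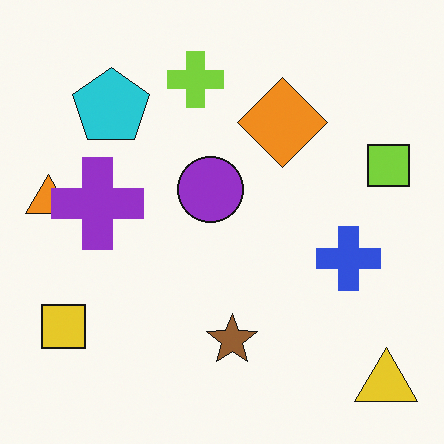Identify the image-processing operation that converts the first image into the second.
It was overlaid with an additional purple cross.

A purple cross appears in the second image that is absent from the first.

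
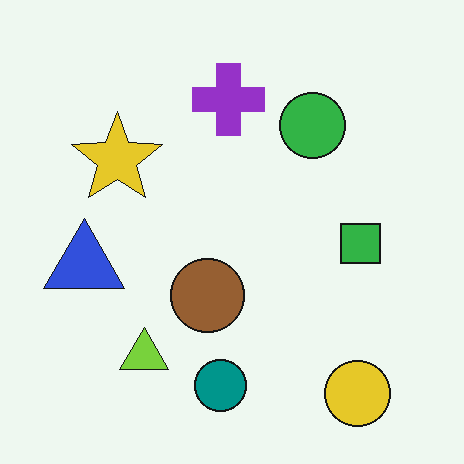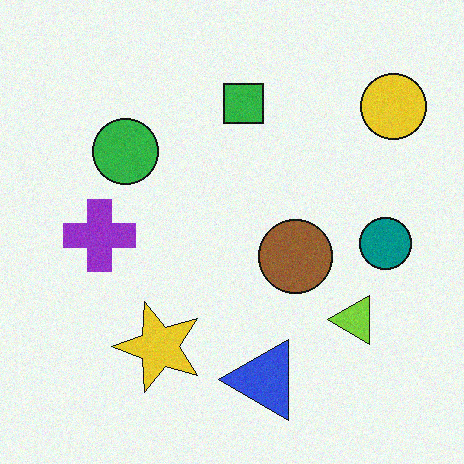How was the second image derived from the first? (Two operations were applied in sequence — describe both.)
The image was rotated 90° counter-clockwise, then degraded with light additive noise.

The yellow circle sits in the bottom-right of the first image and the top-right of the second — consistent with a whole-image 90° counter-clockwise rotation. Random speckle covers the whole image, including the flat background.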